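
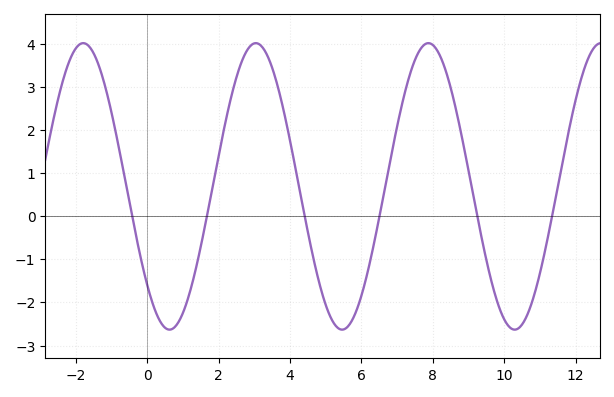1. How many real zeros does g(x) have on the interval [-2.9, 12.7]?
6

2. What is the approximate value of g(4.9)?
-1.8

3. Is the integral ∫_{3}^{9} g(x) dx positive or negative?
positive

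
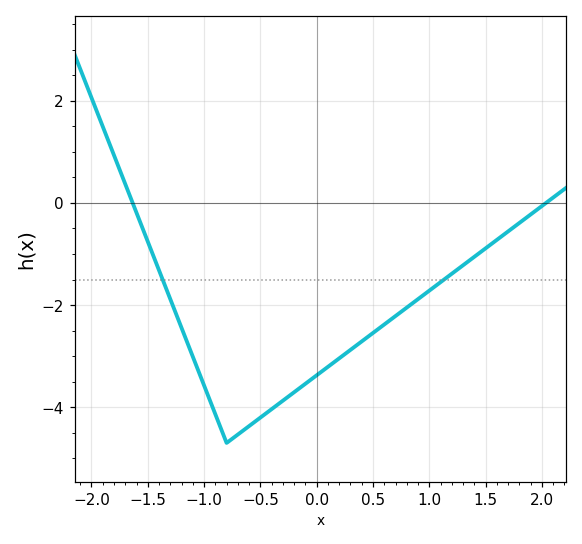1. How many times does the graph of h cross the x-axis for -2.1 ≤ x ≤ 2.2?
2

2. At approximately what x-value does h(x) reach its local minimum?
-0.8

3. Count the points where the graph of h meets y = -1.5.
2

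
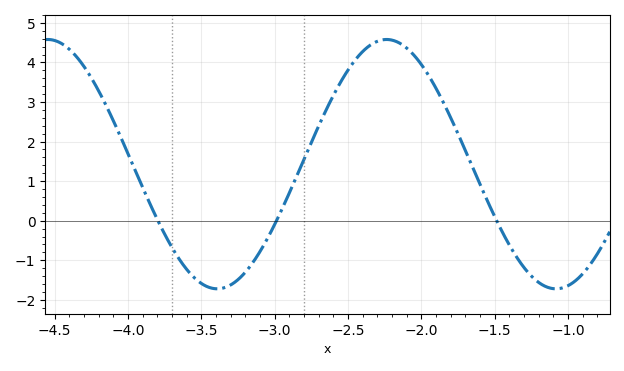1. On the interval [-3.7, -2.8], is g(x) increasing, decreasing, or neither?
neither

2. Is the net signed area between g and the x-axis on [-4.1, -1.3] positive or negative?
positive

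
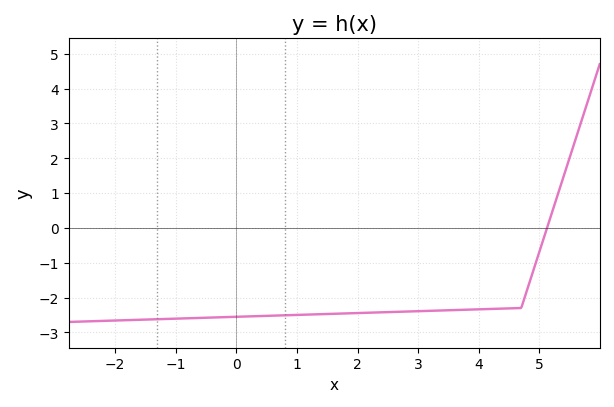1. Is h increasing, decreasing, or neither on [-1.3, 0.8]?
increasing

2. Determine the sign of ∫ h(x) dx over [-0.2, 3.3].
negative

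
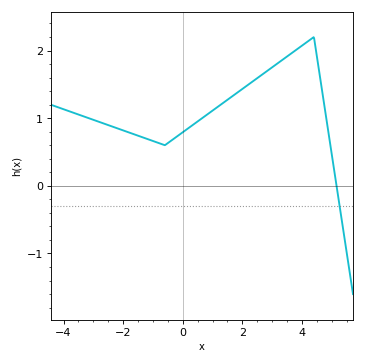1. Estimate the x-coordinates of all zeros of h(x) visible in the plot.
5.2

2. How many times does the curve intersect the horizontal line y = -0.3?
1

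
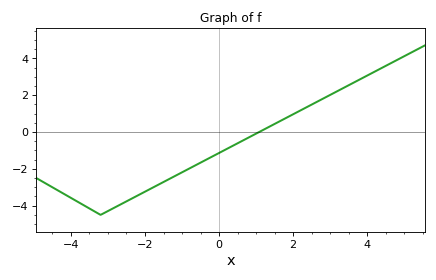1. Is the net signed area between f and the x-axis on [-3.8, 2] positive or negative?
negative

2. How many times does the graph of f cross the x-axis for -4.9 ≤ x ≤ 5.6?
1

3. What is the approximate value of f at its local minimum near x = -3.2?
-4.4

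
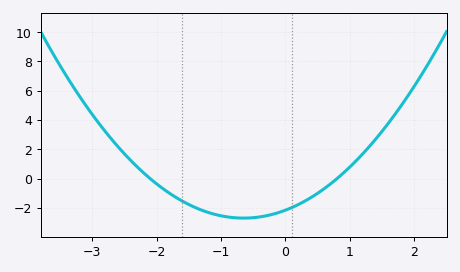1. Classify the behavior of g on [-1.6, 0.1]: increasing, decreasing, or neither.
neither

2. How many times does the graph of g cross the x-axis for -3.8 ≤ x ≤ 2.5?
2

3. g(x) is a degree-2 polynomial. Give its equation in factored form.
y = 1.28(x + 2.1)(x - 0.8)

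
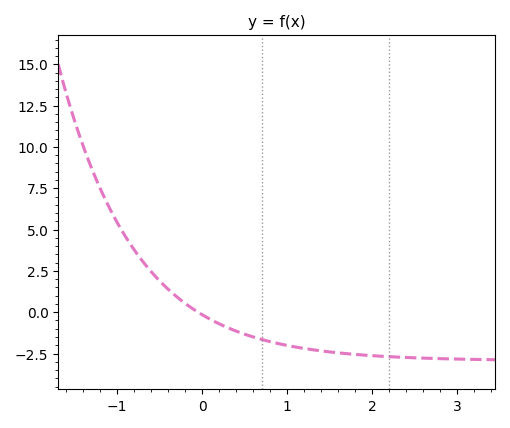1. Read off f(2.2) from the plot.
-2.69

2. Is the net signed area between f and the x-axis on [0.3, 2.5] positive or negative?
negative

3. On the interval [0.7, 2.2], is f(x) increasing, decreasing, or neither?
decreasing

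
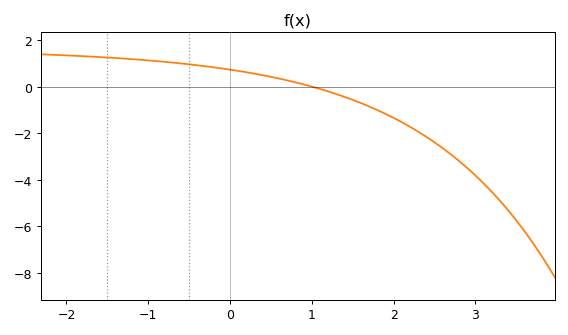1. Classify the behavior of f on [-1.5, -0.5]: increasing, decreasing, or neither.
decreasing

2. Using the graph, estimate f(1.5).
-0.6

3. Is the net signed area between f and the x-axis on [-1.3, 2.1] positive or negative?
positive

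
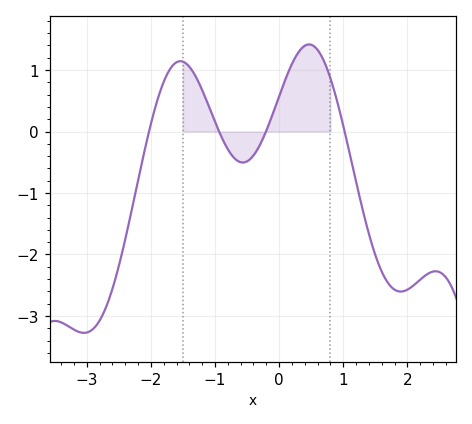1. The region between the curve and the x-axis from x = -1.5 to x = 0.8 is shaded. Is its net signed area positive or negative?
positive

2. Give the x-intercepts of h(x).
-2, -0.9, -0.2, 1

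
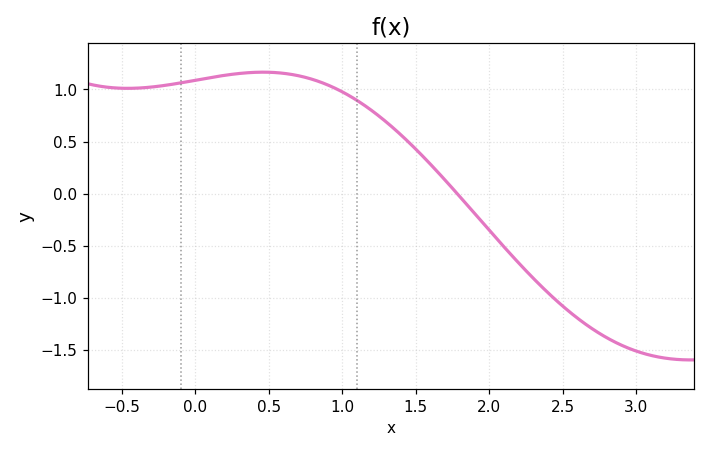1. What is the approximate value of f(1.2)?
0.798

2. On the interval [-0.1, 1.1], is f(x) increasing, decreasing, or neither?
neither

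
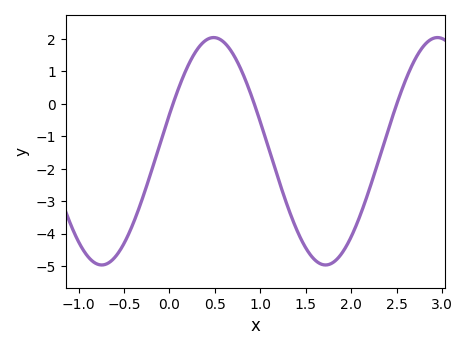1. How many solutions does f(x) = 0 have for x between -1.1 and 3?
3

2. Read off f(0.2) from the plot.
1.1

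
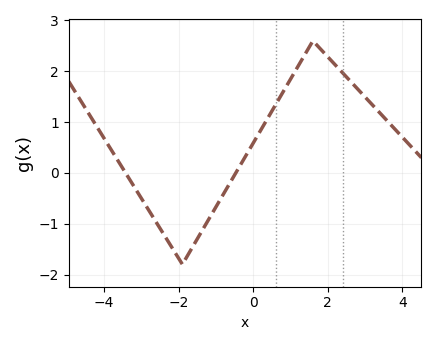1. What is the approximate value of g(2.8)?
1.7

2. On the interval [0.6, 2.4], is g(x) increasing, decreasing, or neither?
neither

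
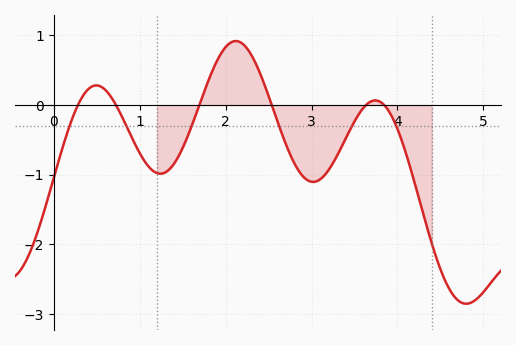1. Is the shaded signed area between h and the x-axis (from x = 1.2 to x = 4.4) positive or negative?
negative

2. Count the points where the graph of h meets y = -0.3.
6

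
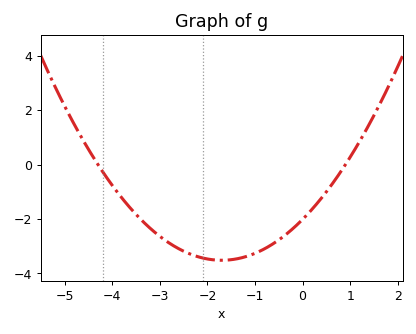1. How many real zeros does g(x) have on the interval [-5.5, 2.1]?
2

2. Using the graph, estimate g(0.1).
-1.8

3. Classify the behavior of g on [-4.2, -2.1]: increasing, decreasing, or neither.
decreasing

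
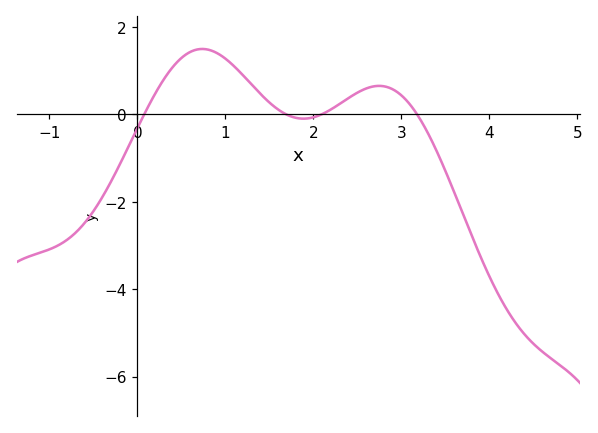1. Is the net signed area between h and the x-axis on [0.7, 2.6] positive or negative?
positive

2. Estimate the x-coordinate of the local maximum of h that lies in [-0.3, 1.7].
0.737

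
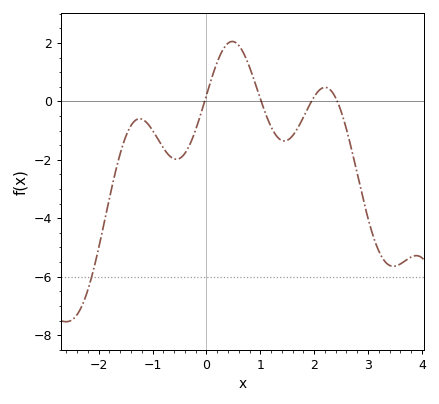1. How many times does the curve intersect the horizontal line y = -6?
1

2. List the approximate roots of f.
-0.034, 1.02, 1.95, 2.43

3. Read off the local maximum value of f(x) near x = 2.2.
0.48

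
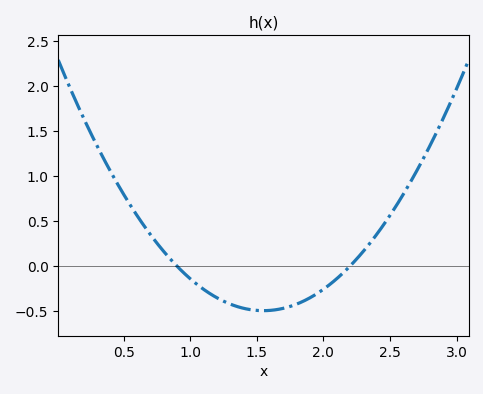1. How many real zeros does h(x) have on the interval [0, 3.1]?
2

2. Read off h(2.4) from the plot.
0.35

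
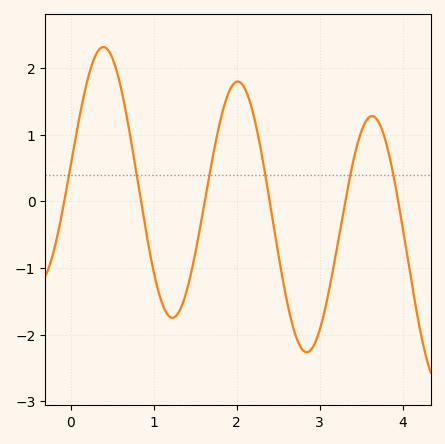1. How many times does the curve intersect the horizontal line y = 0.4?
6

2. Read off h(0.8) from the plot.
0.4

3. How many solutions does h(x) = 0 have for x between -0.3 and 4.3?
6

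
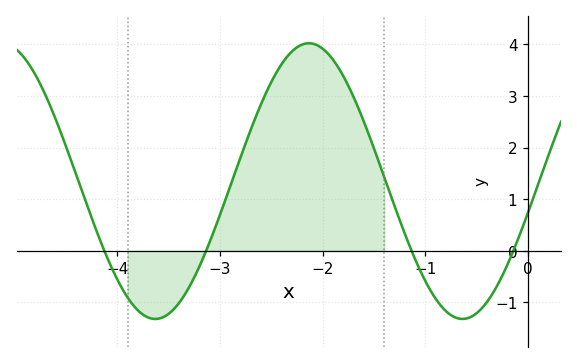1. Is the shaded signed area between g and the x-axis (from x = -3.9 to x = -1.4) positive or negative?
positive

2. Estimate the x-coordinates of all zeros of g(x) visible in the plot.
-4.13, -3.14, -1.13, -0.143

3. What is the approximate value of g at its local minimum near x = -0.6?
-1.32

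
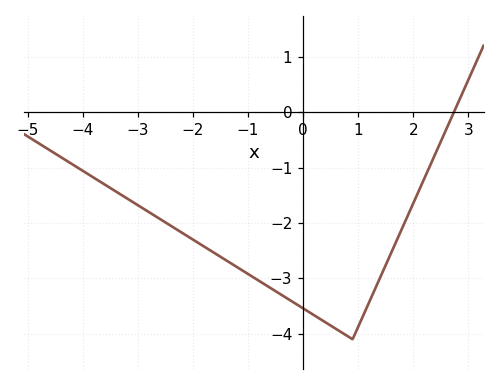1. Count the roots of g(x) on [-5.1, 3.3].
1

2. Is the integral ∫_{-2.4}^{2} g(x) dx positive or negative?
negative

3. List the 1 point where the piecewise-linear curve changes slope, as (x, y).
(0.9, -4.1)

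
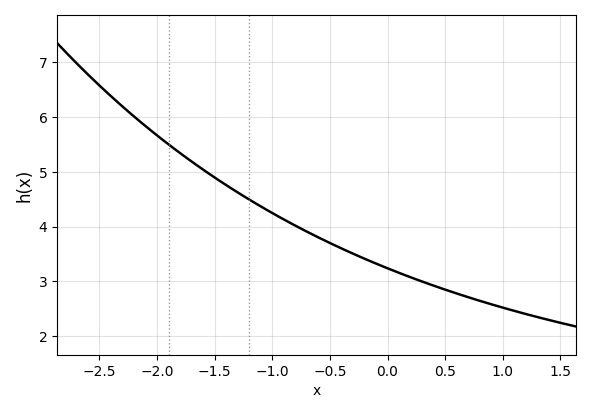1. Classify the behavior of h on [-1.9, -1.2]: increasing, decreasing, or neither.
decreasing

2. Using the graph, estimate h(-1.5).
4.9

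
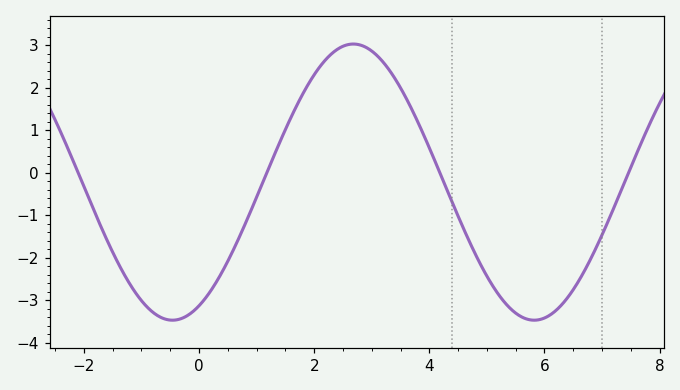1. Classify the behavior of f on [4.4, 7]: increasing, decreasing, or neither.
neither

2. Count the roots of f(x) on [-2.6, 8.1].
4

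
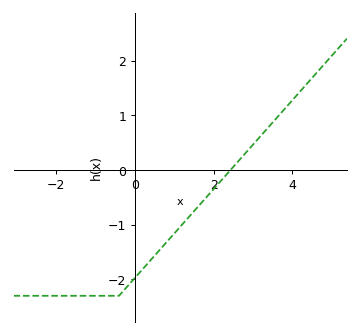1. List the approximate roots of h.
2.43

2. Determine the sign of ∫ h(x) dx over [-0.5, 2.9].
negative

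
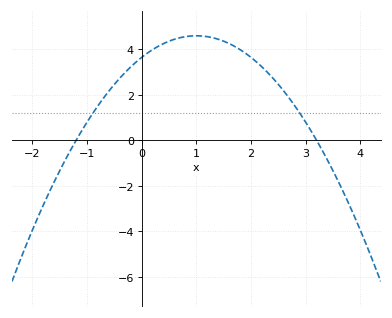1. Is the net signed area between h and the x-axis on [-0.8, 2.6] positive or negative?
positive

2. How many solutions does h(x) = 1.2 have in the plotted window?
2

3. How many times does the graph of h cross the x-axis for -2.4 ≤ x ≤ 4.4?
2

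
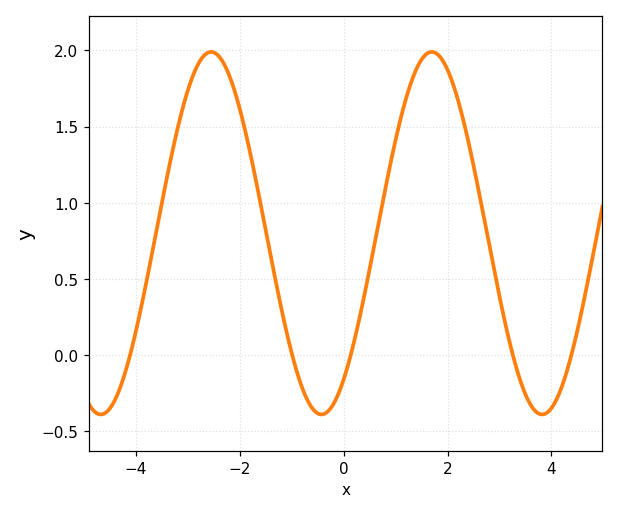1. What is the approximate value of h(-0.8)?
-0.2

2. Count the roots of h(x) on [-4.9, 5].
5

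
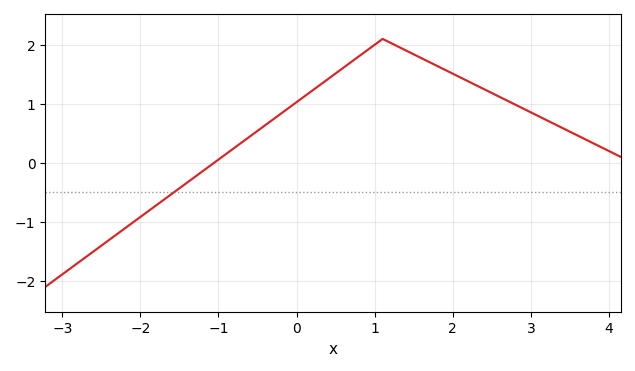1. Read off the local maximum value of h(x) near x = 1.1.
2.1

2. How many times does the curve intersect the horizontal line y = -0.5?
1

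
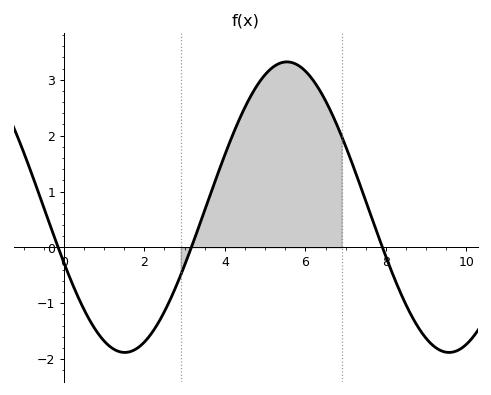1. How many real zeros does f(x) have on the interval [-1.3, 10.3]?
3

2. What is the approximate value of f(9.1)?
-1.7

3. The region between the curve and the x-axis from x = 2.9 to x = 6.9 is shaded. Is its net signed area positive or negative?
positive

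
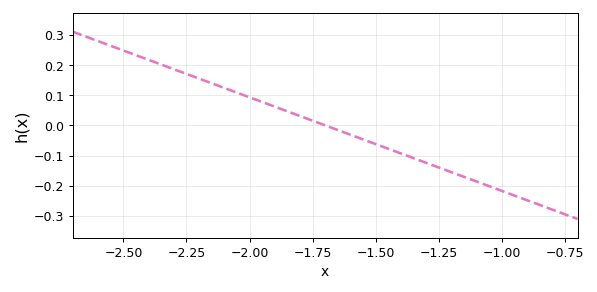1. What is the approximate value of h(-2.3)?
0.186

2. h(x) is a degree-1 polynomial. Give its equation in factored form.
y = -0.31(x + 1.7)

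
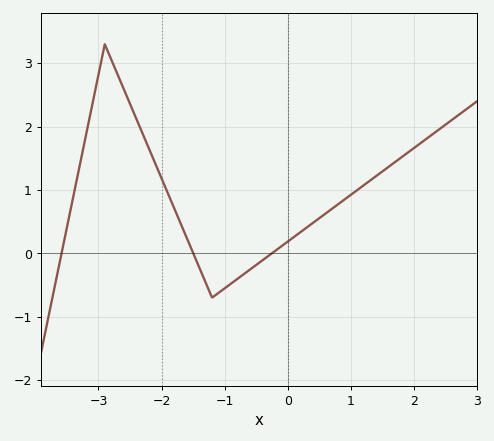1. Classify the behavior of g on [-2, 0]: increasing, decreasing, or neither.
neither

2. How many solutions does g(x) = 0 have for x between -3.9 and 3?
3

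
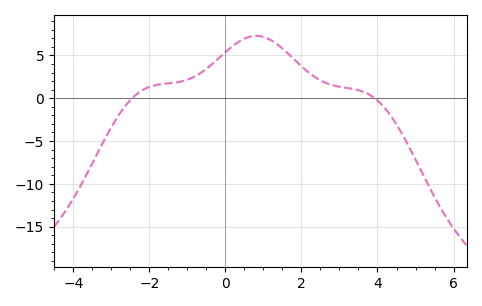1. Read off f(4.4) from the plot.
-2.5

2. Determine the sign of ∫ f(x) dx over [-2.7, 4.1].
positive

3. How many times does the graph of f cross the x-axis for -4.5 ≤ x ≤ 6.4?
2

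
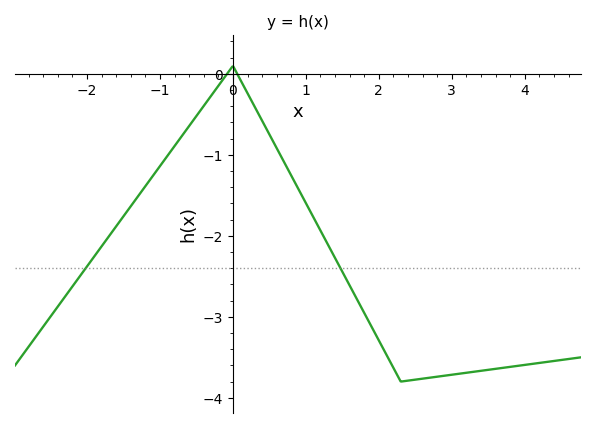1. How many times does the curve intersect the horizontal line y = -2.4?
2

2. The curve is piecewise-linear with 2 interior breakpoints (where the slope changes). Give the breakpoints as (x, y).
(0, 0.1); (2.3, -3.8)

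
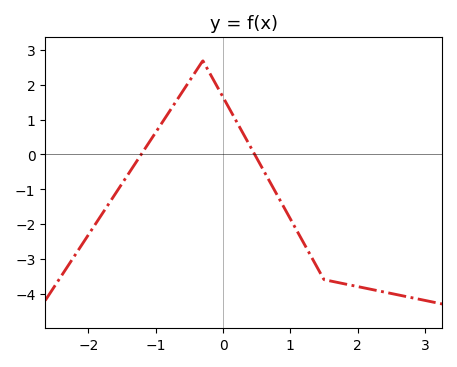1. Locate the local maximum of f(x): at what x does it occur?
-0.3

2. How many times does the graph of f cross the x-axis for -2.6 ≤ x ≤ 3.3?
2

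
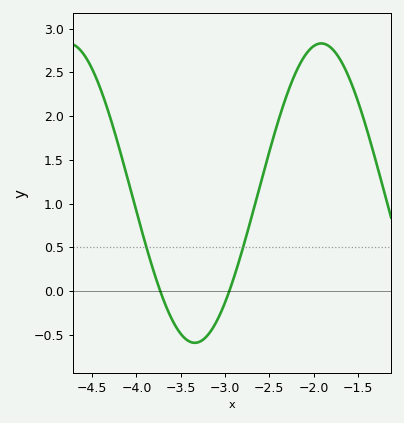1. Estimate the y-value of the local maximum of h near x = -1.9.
2.85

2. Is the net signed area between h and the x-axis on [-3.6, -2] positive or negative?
positive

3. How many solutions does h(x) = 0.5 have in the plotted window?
2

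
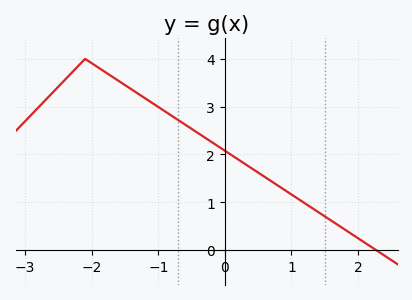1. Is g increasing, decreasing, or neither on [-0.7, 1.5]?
decreasing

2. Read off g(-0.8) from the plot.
2.81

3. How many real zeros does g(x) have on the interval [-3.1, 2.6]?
1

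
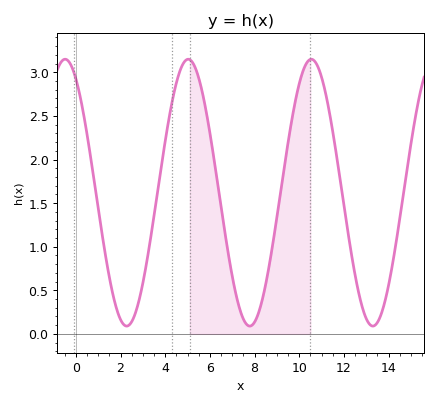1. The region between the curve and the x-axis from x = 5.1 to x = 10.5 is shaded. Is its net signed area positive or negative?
positive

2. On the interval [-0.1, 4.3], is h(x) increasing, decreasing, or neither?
neither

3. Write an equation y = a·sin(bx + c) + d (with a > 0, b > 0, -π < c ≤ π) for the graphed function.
y = 1.53sin(1.14x + 2.12) + 1.62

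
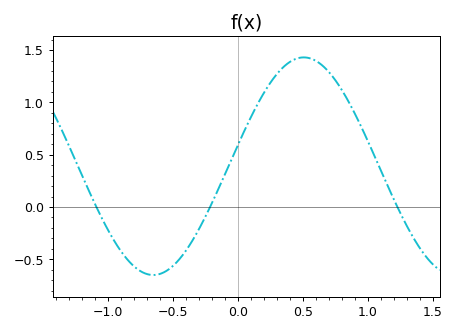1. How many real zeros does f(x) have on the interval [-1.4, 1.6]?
3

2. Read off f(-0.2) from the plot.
0.04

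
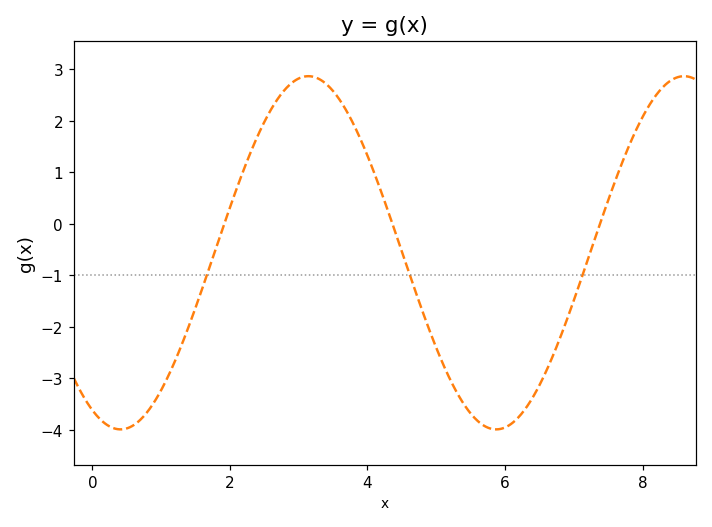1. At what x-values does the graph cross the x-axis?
1.92, 4.36, 7.38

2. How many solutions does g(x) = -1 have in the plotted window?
3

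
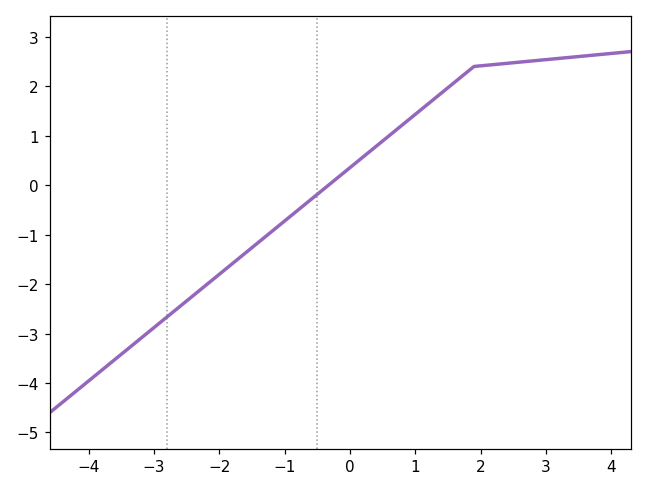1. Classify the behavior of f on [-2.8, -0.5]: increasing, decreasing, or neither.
increasing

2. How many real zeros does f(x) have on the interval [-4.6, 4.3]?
1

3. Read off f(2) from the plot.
2.41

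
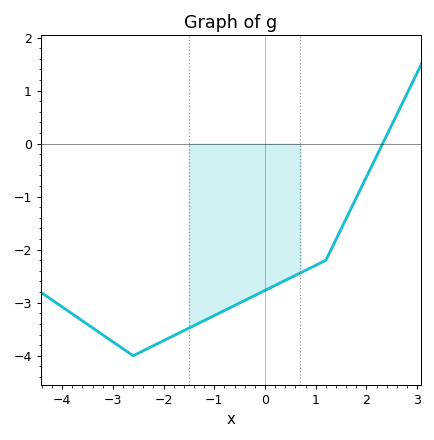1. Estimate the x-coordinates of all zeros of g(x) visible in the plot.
2.4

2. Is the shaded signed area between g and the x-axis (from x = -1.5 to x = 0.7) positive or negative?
negative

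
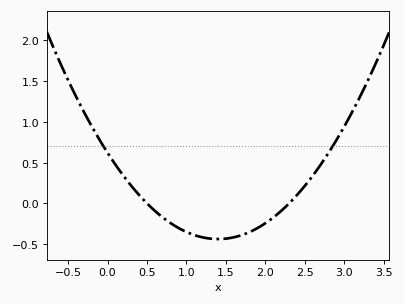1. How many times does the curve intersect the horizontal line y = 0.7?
2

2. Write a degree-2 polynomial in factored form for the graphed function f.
y = 0.54(x - 0.5)(x - 2.3)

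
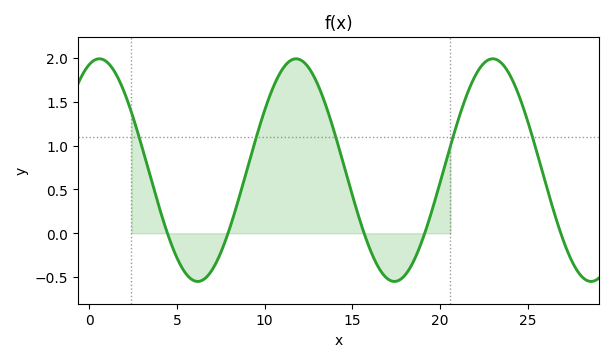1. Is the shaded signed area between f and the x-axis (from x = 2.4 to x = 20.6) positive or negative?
positive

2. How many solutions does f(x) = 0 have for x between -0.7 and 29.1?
5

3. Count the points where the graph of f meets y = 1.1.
5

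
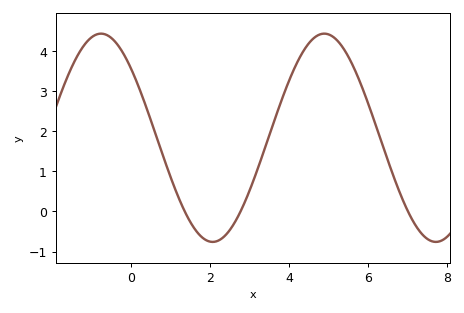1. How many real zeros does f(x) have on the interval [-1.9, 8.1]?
3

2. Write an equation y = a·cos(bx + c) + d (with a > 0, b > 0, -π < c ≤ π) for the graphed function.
y = 2.6cos(1.11x + 0.852) + 1.84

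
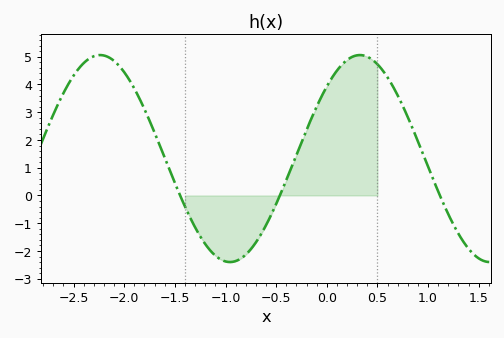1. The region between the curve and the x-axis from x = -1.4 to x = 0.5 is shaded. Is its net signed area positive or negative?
positive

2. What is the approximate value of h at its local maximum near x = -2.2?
5.1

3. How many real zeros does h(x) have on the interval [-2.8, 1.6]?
3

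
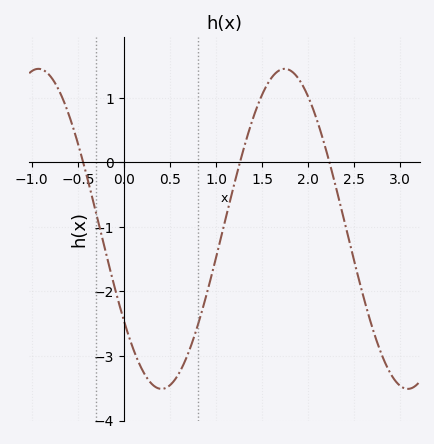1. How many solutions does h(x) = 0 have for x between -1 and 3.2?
3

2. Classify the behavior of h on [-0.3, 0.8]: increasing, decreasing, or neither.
neither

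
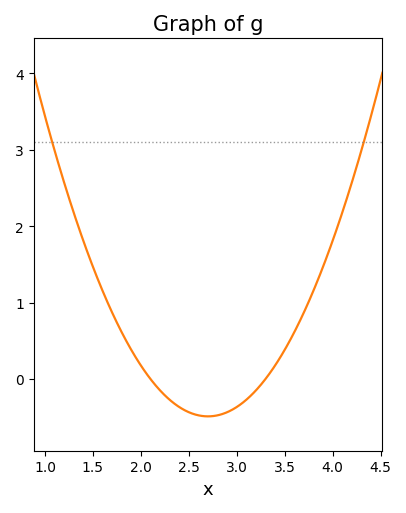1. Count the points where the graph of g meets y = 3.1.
2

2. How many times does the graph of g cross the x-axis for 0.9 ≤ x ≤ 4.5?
2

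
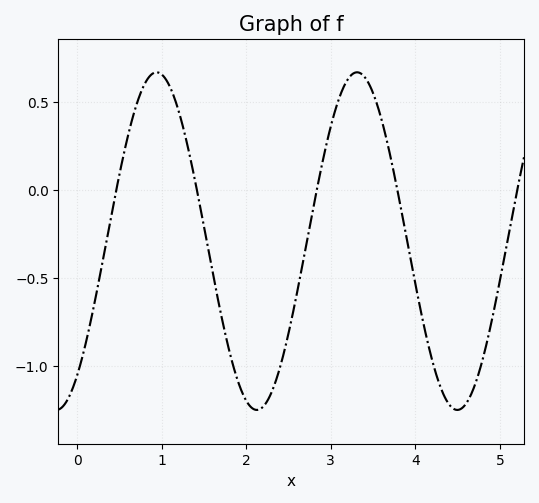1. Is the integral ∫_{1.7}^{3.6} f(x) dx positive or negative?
negative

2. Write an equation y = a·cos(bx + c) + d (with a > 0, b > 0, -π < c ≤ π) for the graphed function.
y = 0.96cos(2.65x - 2.49) - 0.29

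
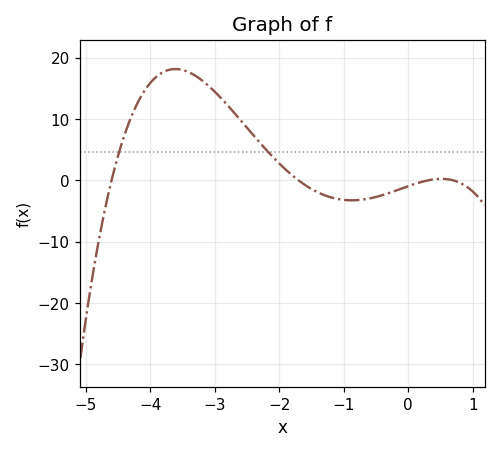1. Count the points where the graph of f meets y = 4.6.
2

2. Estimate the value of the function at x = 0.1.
-0.579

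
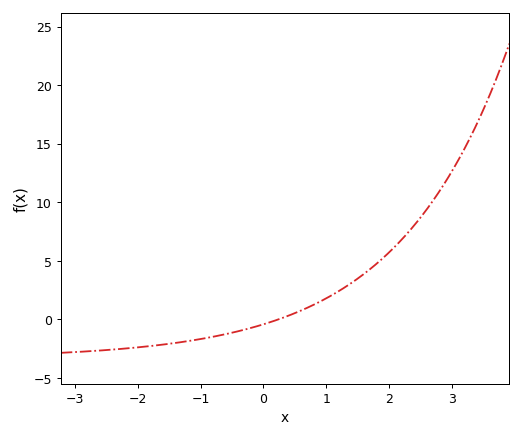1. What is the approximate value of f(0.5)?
0.5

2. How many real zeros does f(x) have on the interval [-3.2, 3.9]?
1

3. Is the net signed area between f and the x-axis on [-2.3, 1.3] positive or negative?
negative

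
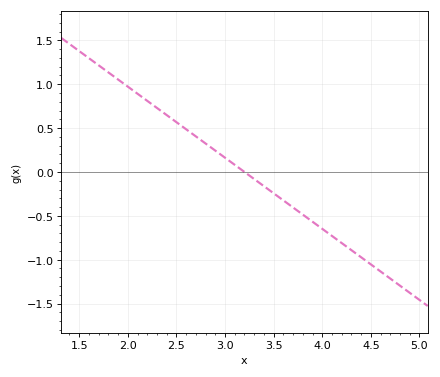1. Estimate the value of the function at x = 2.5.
0.567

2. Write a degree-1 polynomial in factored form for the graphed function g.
y = -0.81(x - 3.2)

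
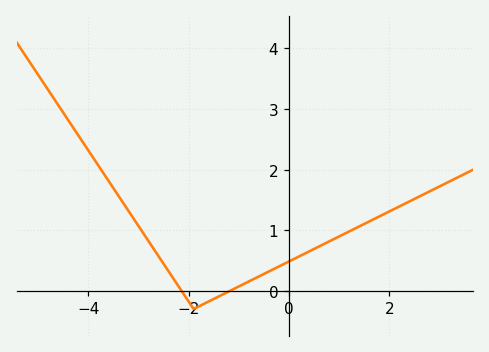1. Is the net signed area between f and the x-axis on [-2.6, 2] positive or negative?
positive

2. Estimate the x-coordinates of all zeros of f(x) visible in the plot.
-2.14, -1.17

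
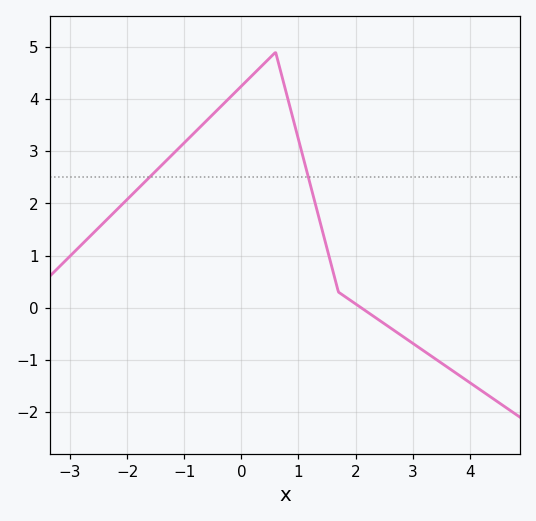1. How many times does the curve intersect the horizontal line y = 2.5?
2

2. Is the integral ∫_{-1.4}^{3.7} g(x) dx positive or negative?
positive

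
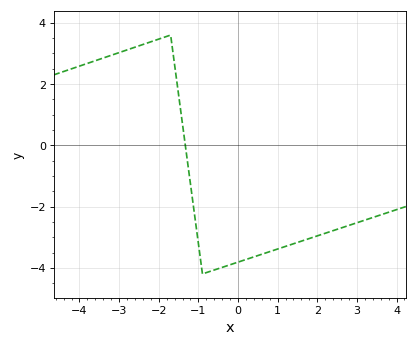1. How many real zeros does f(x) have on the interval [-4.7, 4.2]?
1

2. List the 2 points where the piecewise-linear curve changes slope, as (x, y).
(-1.7, 3.6); (-0.9, -4.2)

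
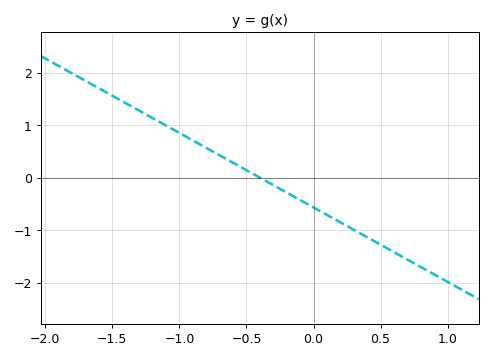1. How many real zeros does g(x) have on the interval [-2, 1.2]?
1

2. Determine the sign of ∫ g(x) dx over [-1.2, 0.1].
positive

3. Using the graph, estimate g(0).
-0.568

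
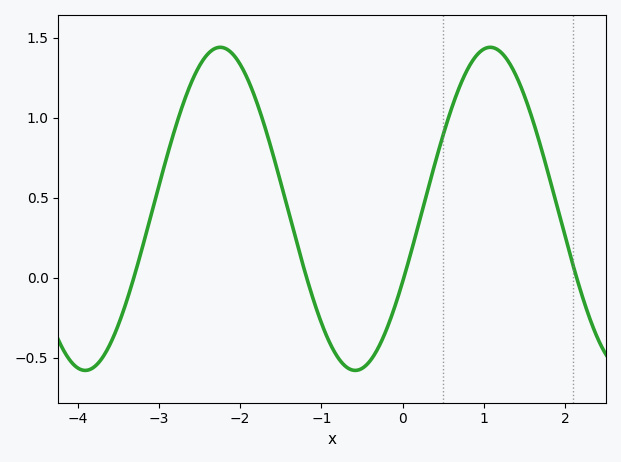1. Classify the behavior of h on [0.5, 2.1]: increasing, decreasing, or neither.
neither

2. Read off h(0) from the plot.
-0.05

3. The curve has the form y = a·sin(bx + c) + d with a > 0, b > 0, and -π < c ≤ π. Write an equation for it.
y = 1.01sin(1.9x - 0.47) + 0.43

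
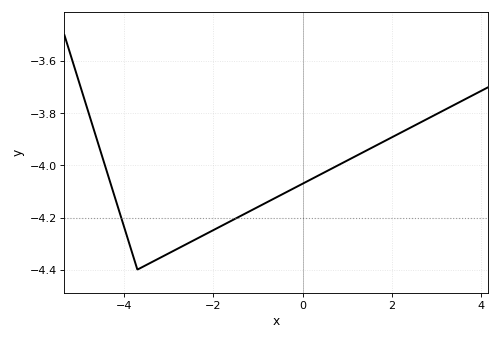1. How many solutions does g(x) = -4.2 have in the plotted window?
2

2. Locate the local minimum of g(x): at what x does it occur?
-3.7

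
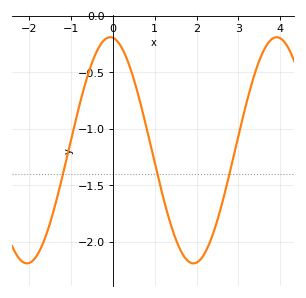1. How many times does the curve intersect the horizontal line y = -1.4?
3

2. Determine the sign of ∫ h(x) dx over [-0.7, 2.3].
negative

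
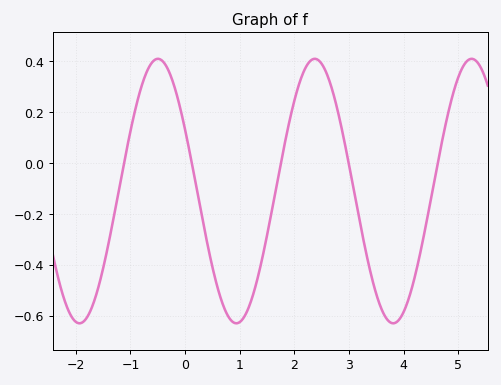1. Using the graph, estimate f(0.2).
-0.08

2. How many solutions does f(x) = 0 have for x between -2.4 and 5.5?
5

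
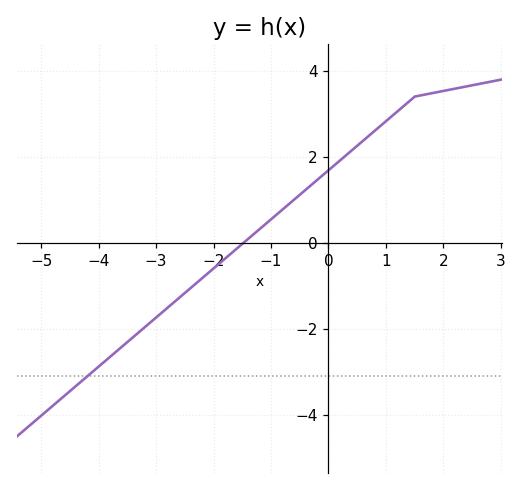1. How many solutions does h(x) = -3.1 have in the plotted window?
1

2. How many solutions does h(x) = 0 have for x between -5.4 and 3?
1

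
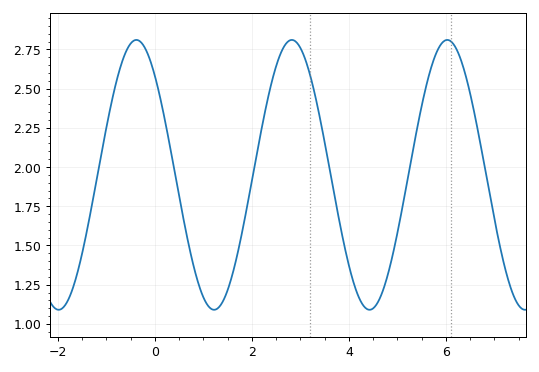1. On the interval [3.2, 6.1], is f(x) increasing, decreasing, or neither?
neither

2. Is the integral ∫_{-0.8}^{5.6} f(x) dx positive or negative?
positive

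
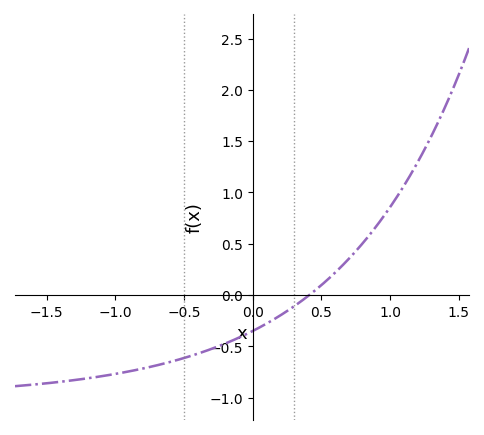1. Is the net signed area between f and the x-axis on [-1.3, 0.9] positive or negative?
negative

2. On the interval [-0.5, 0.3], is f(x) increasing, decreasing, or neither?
increasing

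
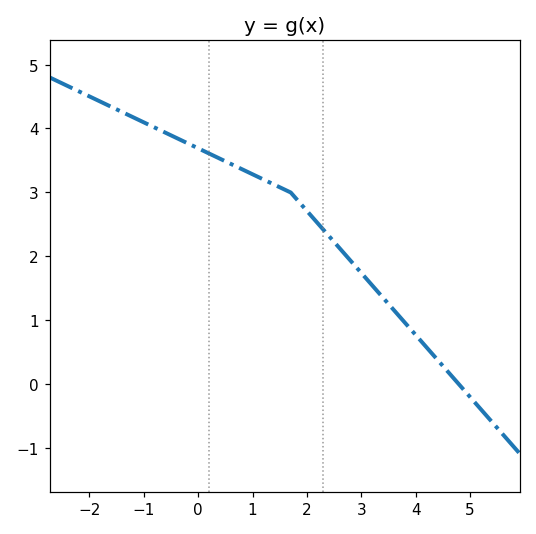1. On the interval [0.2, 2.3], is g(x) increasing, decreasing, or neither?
decreasing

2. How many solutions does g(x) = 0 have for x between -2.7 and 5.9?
1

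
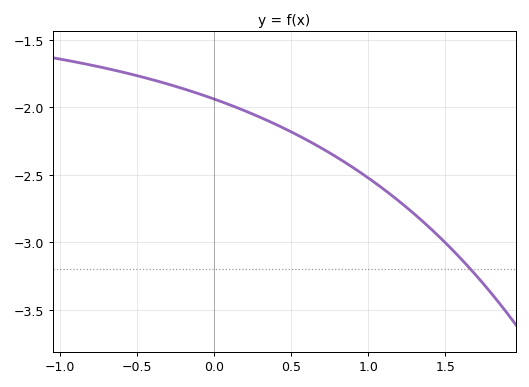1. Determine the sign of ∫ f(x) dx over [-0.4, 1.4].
negative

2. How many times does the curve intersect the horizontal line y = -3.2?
1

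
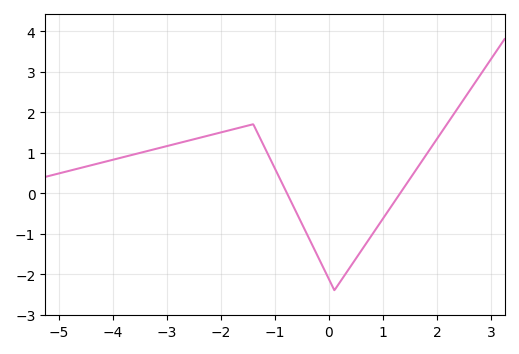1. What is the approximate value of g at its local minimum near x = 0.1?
-2.4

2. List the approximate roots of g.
-0.8, 1.4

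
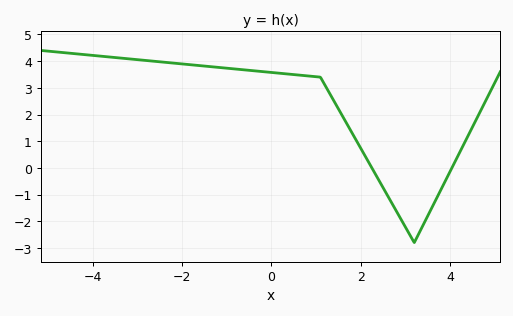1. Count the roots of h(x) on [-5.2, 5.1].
2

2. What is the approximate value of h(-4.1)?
4.23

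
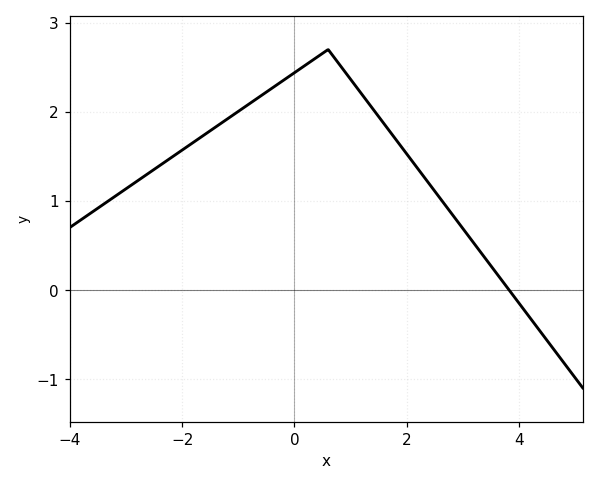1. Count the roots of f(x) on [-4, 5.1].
1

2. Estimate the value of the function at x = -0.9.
2.05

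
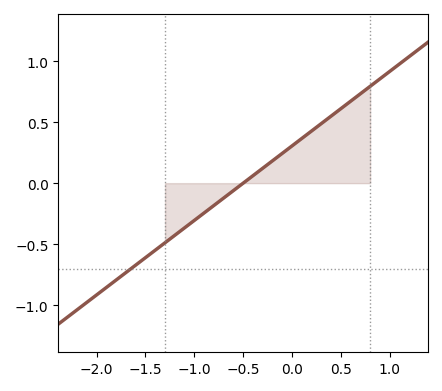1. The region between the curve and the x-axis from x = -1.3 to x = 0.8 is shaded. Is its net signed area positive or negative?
positive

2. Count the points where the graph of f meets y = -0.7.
1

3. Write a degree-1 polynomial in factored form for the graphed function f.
y = 0.61(x + 0.5)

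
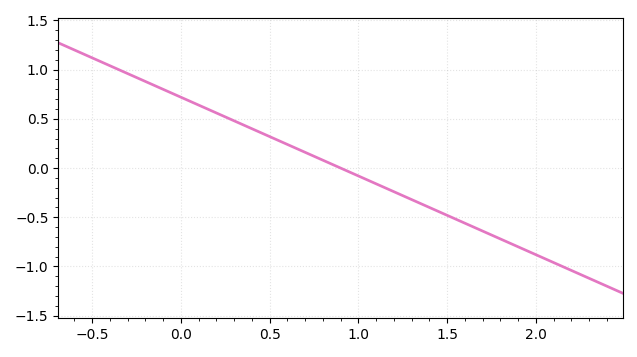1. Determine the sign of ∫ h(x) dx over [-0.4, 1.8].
positive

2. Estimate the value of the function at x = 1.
-0.1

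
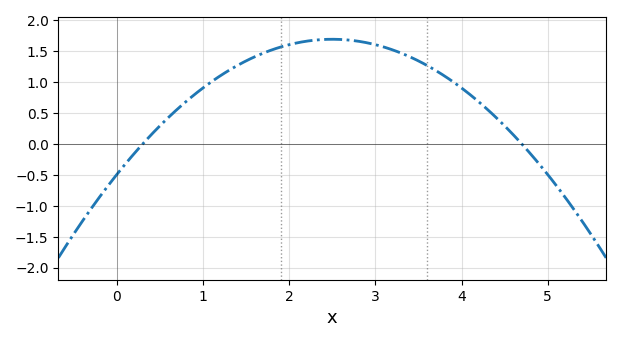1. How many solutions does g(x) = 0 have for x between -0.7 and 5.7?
2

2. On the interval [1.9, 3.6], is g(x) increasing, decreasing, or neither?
neither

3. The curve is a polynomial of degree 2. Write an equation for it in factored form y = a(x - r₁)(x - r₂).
y = -0.35(x - 0.3)(x - 4.7)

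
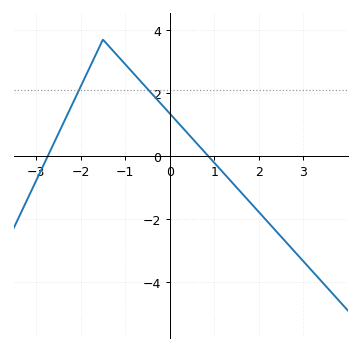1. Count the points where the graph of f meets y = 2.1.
2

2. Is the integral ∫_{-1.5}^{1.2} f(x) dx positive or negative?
positive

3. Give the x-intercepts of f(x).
-2.8, 0.8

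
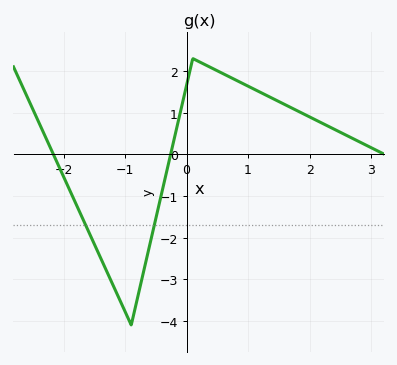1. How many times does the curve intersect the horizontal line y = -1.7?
2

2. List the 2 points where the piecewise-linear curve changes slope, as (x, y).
(-0.9, -4.1); (0.1, 2.3)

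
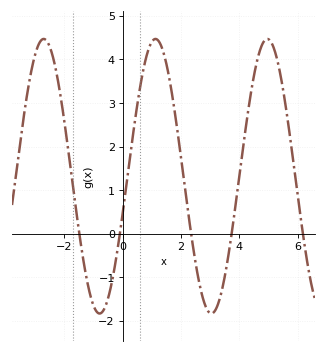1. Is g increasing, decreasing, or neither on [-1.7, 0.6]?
neither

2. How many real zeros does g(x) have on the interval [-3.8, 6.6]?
5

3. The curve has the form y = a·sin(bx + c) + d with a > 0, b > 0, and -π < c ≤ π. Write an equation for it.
y = 3.15sin(1.64x - 0.28) + 1.32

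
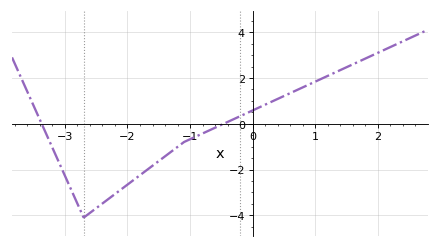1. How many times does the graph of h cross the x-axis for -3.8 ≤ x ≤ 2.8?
2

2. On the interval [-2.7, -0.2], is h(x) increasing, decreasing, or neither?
increasing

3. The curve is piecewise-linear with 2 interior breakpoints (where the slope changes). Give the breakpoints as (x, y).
(-2.7, -4.1); (-1.1, -0.8)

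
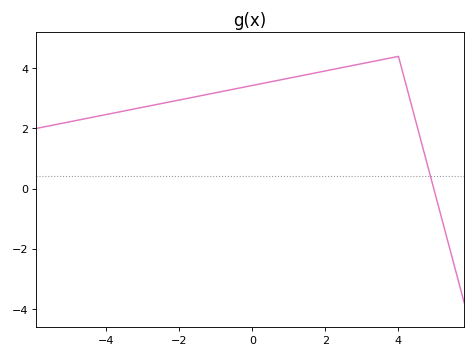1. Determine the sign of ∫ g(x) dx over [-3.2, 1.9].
positive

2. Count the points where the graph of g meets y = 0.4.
1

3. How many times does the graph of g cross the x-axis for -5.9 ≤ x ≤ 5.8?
1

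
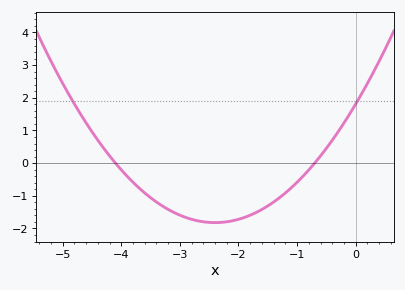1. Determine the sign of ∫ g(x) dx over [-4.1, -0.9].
negative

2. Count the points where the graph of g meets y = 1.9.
2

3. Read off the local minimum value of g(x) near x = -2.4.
-1.82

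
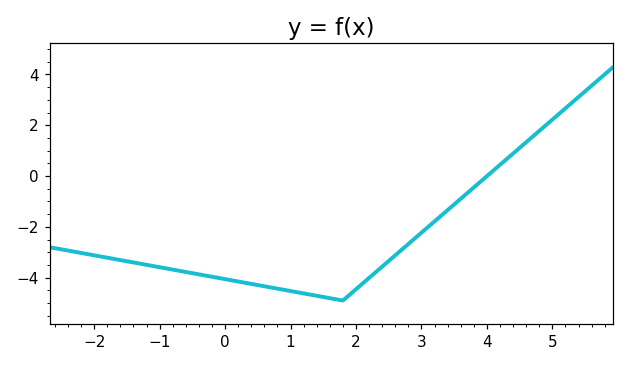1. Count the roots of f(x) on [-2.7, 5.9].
1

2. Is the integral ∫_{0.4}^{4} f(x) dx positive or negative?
negative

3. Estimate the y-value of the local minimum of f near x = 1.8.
-4.8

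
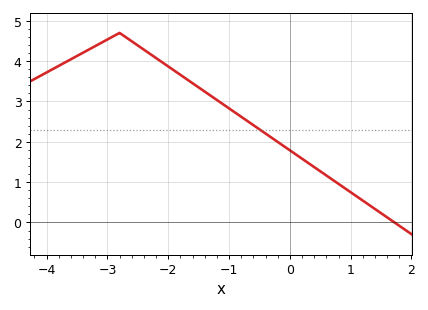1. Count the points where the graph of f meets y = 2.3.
1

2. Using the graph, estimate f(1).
0.75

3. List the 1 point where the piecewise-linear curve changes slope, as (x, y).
(-2.8, 4.7)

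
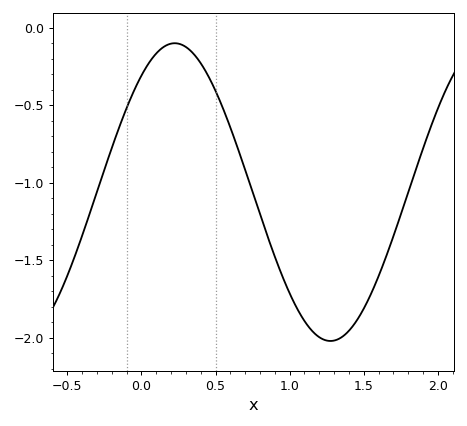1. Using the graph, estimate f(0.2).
-0.103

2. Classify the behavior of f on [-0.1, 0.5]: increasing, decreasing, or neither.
neither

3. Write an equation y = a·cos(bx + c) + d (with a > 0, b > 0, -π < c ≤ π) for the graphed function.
y = 0.96cos(2.99x - 0.672) - 1.06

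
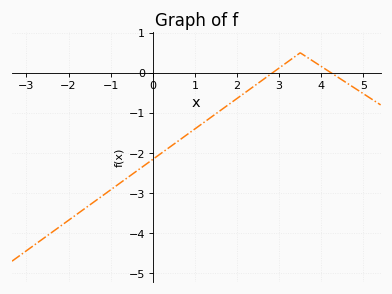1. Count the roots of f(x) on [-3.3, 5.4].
2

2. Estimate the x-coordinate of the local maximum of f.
3.5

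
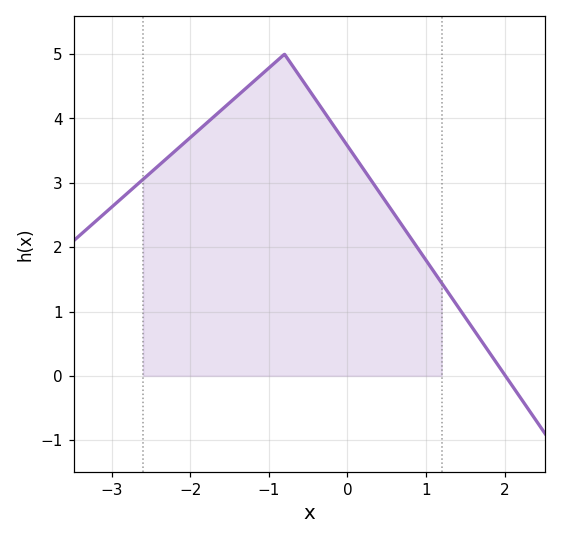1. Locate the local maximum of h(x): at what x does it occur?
-0.801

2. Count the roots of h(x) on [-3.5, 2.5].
1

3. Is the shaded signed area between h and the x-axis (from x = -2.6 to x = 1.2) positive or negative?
positive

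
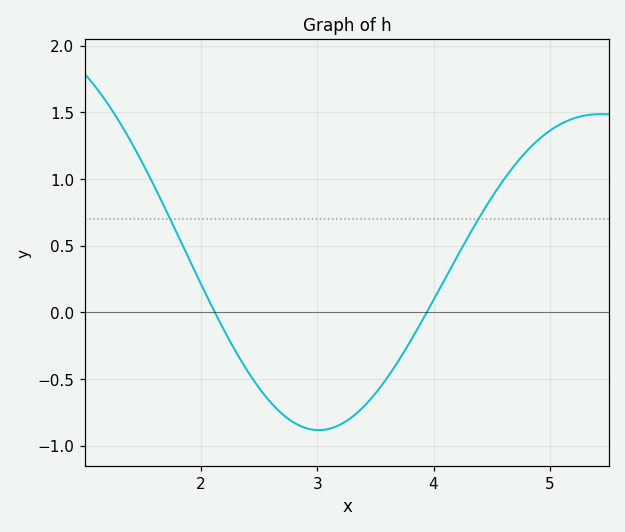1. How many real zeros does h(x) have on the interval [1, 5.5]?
2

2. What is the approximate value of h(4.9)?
1.3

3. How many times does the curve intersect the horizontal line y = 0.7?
2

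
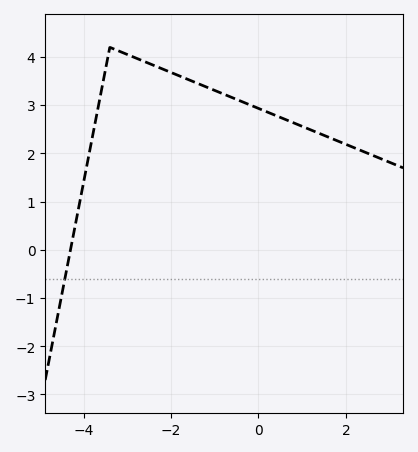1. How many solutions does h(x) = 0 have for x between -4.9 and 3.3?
1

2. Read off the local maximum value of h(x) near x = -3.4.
4.2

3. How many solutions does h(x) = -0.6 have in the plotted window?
1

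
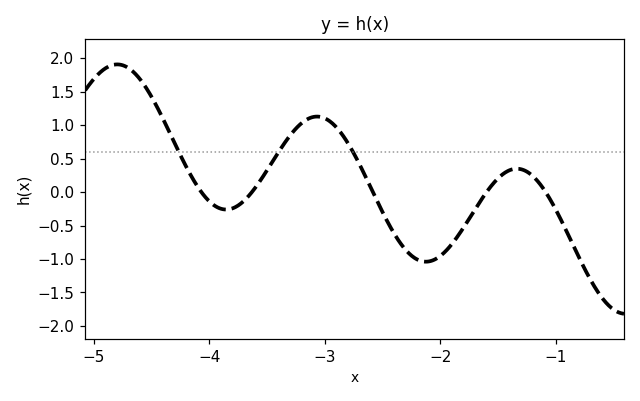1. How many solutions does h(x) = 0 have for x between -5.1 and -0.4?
5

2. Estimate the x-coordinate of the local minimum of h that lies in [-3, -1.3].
-2.1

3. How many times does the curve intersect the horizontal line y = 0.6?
3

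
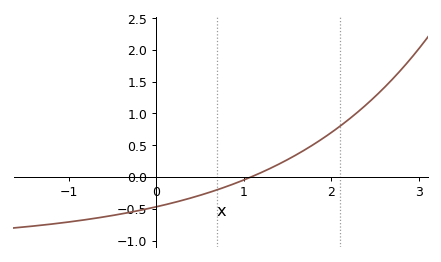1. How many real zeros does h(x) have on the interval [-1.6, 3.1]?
1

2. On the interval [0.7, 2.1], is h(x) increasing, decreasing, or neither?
increasing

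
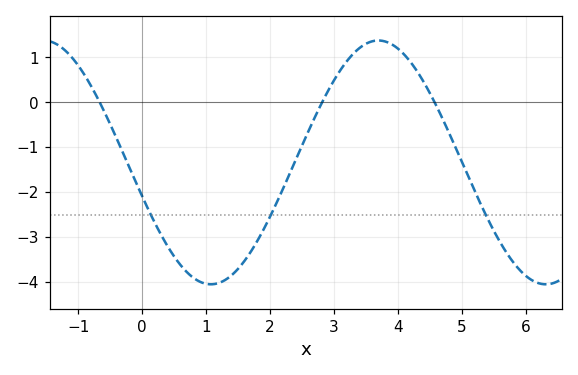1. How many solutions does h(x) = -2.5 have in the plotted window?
3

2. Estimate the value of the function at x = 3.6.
1.35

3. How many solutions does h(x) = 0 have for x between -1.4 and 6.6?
3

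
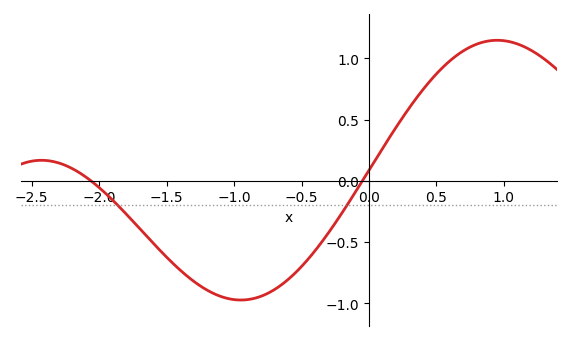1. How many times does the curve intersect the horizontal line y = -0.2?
2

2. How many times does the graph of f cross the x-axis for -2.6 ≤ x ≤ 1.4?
2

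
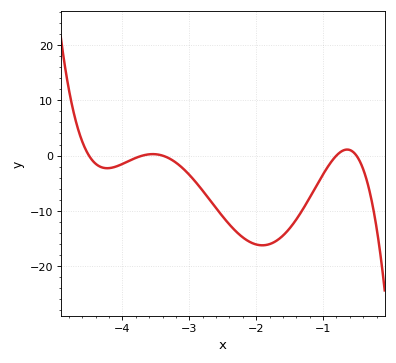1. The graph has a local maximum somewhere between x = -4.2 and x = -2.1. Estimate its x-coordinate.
-3.55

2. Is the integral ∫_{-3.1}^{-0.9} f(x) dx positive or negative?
negative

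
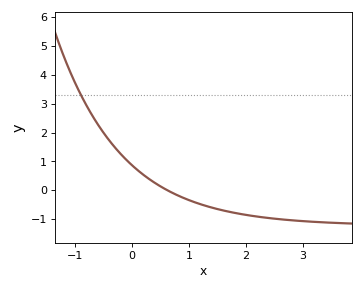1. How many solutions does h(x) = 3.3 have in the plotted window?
1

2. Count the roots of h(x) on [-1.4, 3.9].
1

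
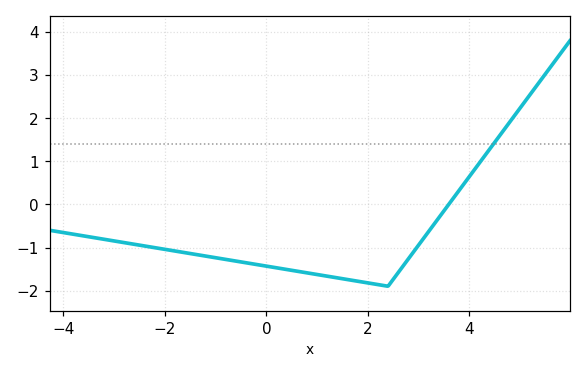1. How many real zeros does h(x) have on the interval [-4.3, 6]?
1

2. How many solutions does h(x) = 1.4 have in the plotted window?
1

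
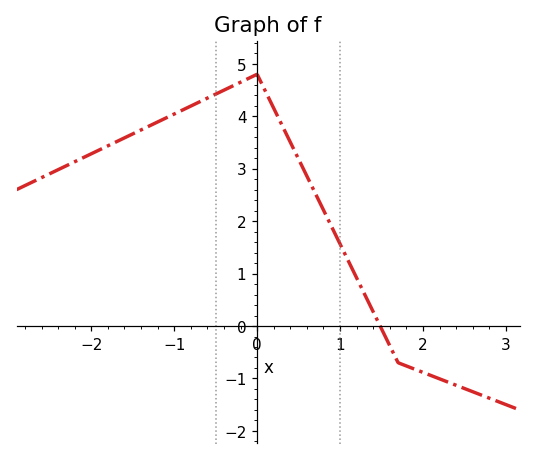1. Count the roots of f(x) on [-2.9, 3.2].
1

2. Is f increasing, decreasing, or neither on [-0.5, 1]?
neither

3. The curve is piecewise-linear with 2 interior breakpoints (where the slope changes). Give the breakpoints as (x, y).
(0, 4.8); (1.7, -0.7)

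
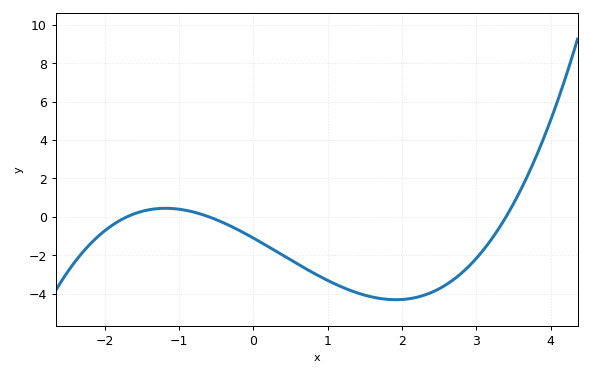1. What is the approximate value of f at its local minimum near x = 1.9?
-4.4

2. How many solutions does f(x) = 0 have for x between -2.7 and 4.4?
3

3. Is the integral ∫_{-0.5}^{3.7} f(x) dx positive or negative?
negative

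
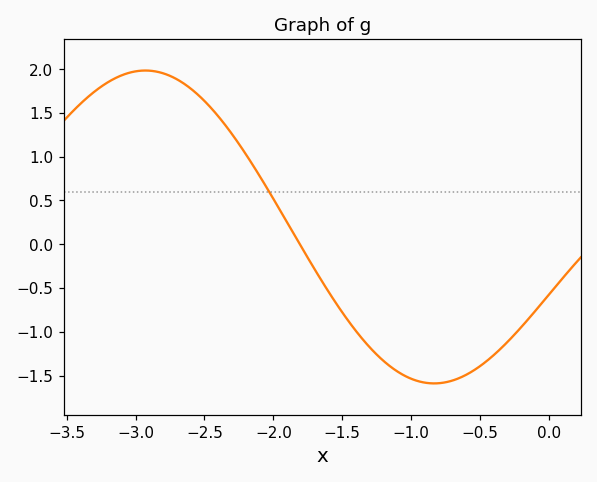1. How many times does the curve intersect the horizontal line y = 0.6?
1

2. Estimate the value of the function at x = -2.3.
1.26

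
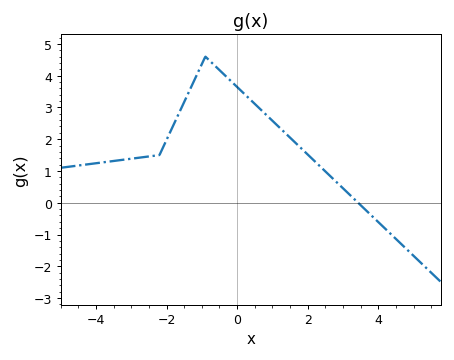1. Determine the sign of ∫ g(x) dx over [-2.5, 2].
positive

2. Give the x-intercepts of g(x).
3.43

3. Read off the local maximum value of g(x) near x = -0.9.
4.6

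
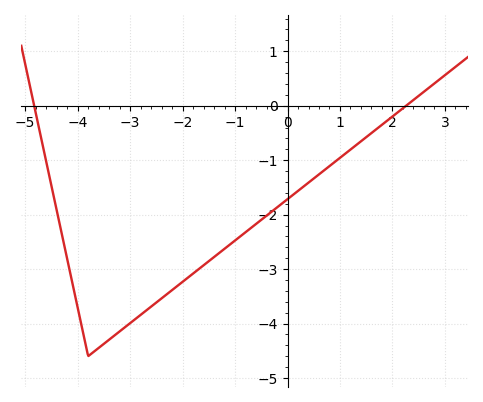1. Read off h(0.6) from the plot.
-1.26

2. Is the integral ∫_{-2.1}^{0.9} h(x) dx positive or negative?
negative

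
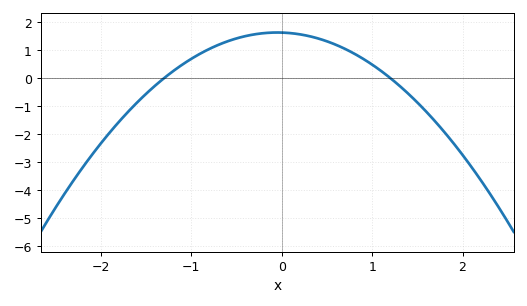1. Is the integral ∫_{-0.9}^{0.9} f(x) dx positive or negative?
positive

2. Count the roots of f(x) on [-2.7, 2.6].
2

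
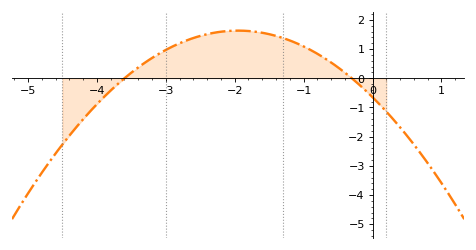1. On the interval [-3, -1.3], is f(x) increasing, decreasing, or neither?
neither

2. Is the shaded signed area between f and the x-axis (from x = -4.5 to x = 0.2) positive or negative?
positive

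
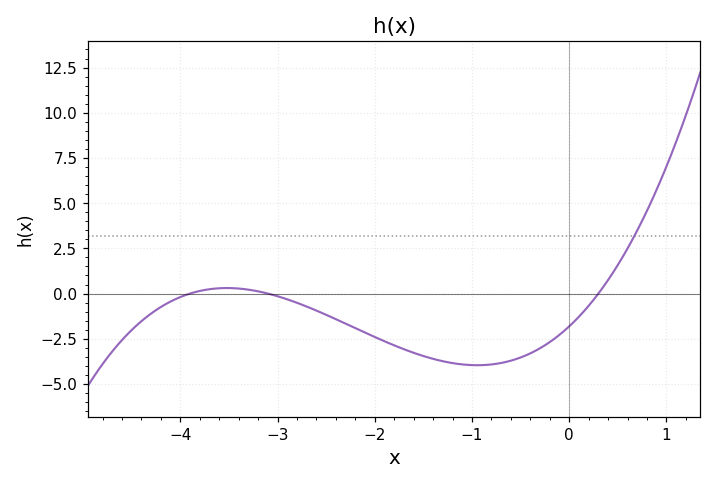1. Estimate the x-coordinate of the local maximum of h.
-3.52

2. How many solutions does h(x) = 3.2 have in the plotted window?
1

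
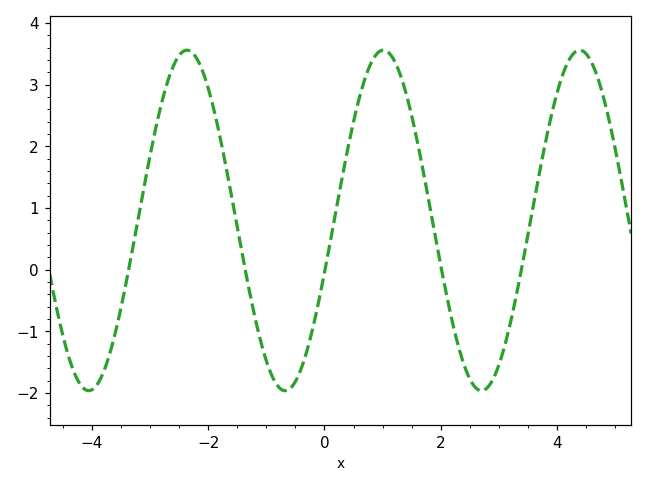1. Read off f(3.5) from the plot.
0.6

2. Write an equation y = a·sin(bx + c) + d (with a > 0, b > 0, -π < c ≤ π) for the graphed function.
y = 2.76sin(1.9x - 0.31) + 0.8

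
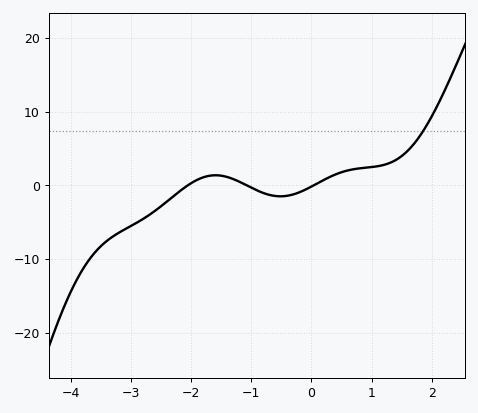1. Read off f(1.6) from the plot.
4.7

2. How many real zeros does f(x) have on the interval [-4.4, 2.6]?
3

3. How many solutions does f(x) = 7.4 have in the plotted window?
1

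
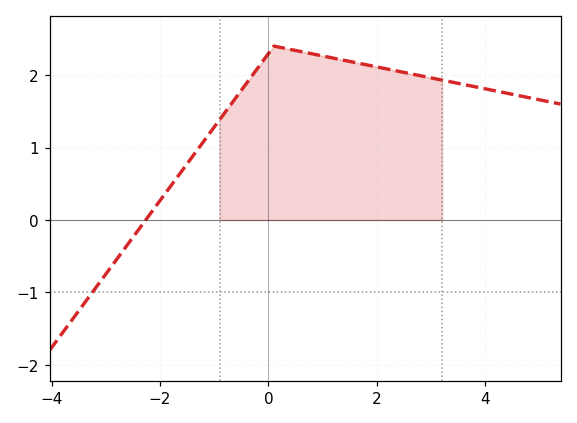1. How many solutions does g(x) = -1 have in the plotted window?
1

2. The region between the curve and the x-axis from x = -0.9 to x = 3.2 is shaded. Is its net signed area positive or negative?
positive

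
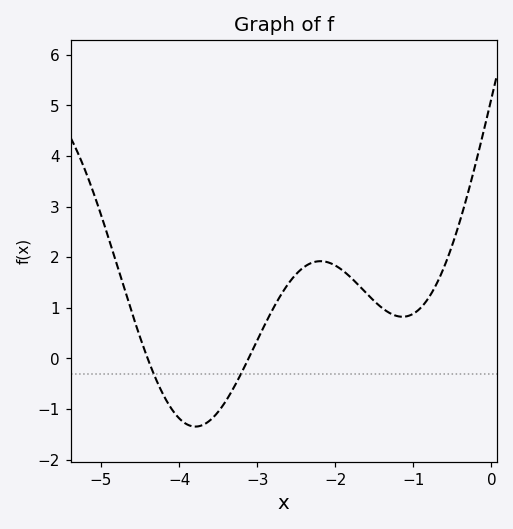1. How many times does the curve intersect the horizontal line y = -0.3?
2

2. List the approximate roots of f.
-4.4, -3.11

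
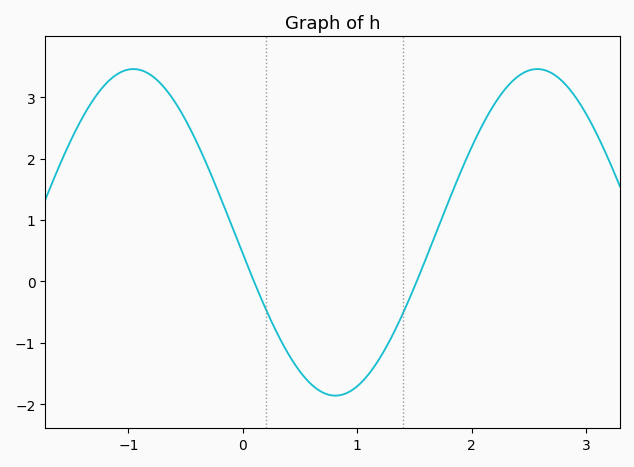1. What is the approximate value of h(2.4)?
3.33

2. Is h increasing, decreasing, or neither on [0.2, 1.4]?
neither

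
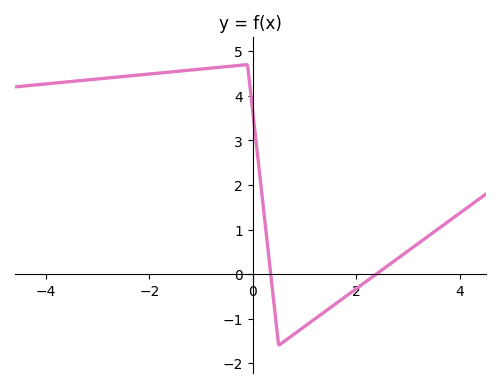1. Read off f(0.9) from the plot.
-1.3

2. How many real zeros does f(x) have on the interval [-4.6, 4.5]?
2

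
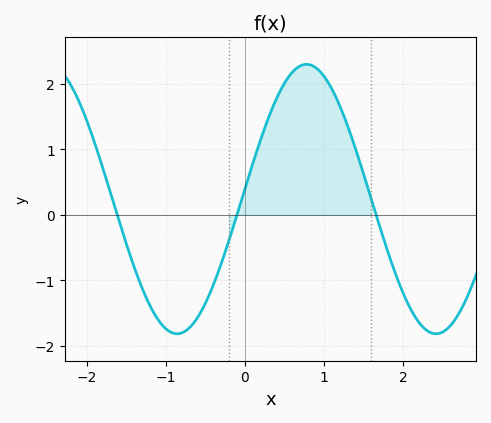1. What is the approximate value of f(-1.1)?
-1.6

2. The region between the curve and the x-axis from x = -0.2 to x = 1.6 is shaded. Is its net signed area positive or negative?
positive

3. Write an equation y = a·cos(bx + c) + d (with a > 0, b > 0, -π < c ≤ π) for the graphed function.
y = 2.06cos(1.92x - 1.5) + 0.24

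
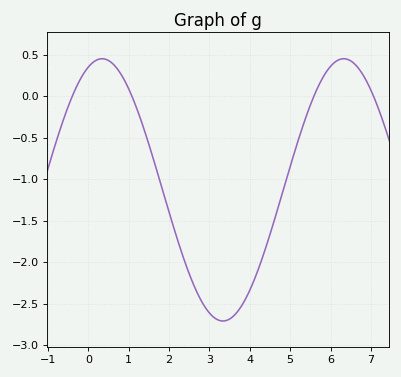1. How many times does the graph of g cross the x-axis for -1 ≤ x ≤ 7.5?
4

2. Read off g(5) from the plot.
-0.85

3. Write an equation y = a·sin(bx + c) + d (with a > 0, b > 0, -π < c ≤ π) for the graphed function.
y = 1.58sin(1.05x + 1.21) - 1.13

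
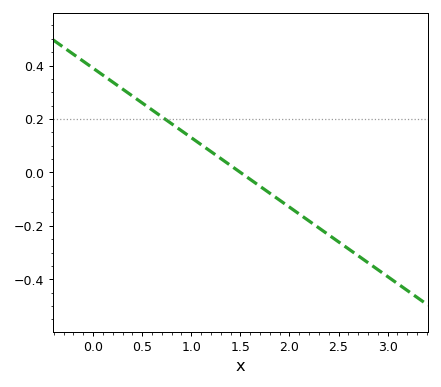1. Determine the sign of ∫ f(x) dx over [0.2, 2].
positive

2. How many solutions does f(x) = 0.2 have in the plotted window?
1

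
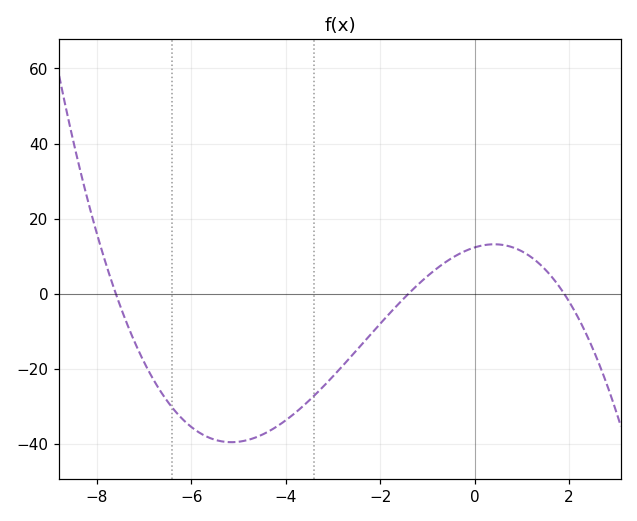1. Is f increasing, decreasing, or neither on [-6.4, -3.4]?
neither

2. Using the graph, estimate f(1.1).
10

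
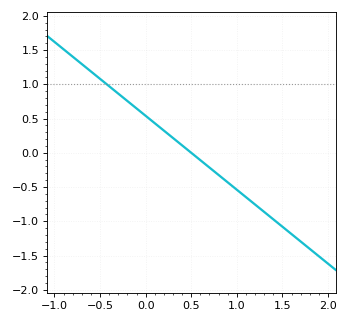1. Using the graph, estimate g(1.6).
-1.2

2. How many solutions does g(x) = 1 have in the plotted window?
1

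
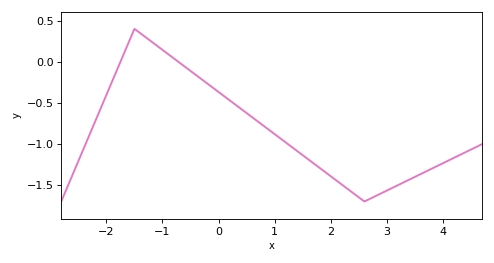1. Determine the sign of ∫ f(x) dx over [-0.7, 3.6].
negative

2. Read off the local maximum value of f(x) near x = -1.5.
0.399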